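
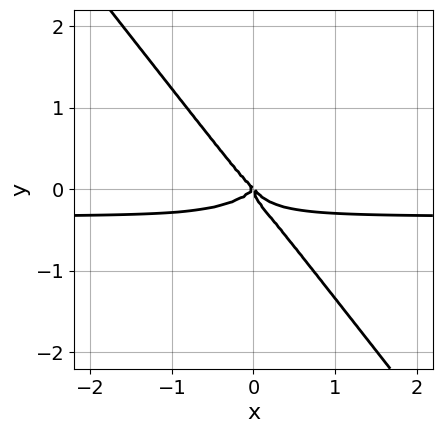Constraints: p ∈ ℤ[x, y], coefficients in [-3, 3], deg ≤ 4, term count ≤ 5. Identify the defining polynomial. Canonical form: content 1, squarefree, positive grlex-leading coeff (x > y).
3*x^3*y + 2*x*y^3 + 3*y^4 + x^3 - x*y^2

(a) deg p = 4.
(b) From the axis intercepts and sections: it crosses the x-axis at the gridline x = 0; one y-axis crossing is at y = 0.
(c) Putting this together gives p.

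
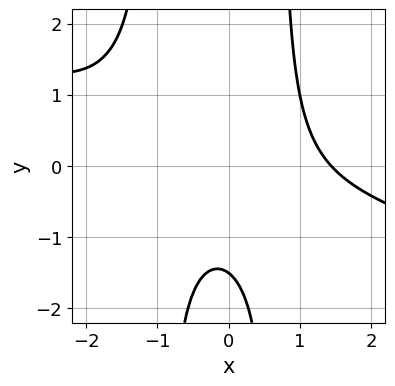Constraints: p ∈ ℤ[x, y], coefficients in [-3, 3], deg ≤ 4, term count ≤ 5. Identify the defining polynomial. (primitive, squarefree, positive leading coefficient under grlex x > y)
Degree: a generic line meets the curve in up to 3 points, so deg p = 3.
Solving for integer coefficients yields p as stated.

x^3 + 3*x^2*y + x*y - 2*y - 3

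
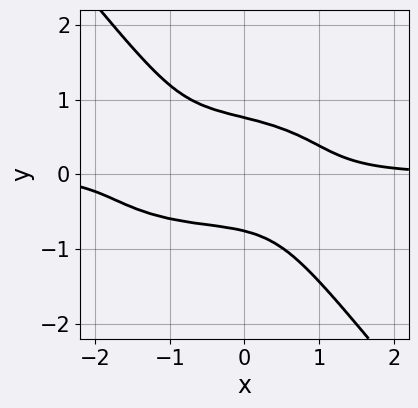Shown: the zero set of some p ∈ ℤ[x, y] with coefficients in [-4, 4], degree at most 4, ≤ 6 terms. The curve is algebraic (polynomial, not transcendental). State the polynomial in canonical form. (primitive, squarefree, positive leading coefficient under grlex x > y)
First, deg p = 4.
Next, against the integer gridlines: the curve avoids every integer x-axis point in the box.
Finally, matching integer coefficients to the picture gives p.

x^3*y + 3*x*y^3 + 3*y^4 + x^2*y - 1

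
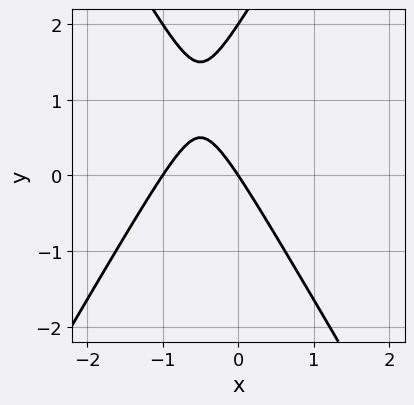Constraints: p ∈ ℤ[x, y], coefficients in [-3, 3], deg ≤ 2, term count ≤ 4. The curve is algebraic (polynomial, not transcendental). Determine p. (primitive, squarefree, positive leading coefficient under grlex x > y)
1. deg p = 2.
2. Observable constraints: among the integer gridlines, it crosses the x-axis at x ∈ {-1, 0}; among the integer gridlines, it crosses the y-axis at y ∈ {0, 2}.
3. Assembling these constraints gives the stated polynomial.

3*x^2 - y^2 + 3*x + 2*y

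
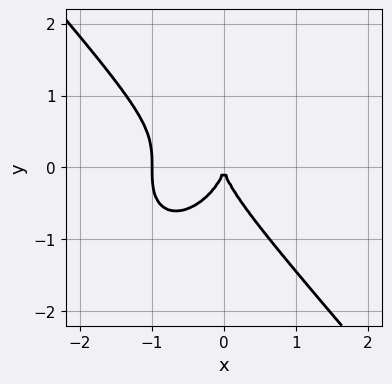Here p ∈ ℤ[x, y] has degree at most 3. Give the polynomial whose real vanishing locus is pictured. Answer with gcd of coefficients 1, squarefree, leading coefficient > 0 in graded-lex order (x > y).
3*x^3 + 2*y^3 + 3*x^2

deg p = 3. A generic line meets the curve in up to 3 points.
Observable constraints: it meets the y-axis at y = 0 (among the integer gridlines); among the integer gridlines, it crosses the x-axis at x ∈ {-1, 0}.
Matching integer coefficients to the picture gives p.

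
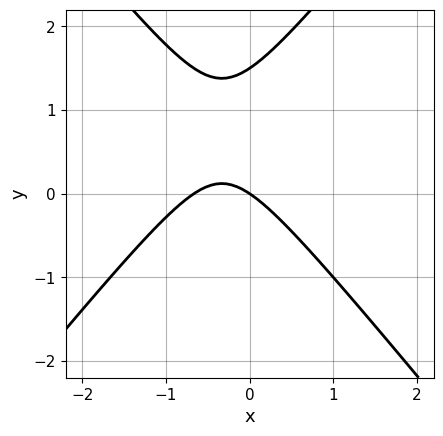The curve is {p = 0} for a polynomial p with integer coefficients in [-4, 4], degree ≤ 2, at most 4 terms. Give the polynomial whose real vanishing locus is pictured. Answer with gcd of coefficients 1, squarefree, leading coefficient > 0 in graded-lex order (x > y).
First, degree: a generic line meets the curve in up to 2 points, so deg p = 2.
Then, against the integer gridlines: it crosses the x-axis at the gridline x = 0; one y-axis crossing is at y = 0.
Finally, assembling these constraints gives the stated polynomial.

3*x^2 - 2*y^2 + 2*x + 3*y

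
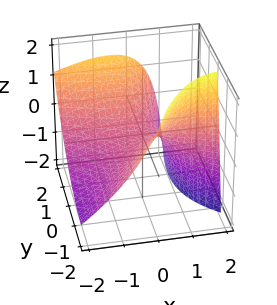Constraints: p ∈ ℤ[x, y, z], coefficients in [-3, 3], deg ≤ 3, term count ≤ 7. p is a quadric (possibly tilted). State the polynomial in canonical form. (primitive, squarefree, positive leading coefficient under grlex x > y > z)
(a) deg p = 2.
(b) Checking where it meets the axes: it meets the z-axis at z = 0 (among the integer gridlines); it crosses the x-axis at the gridline x = 0; one y-axis crossing is at y = 0.
(c) The integer polynomial consistent with all of this is the stated p.

x^2 + 2*x*y - 2*x*z - y^2 + 3*z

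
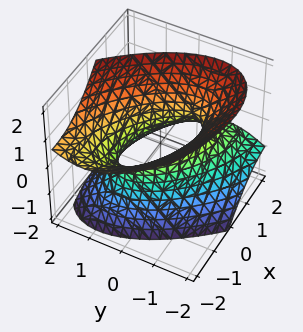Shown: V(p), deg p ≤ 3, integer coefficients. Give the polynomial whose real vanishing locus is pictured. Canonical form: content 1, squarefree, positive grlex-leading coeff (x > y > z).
2*x^2 + 3*x*y + 3*x*z + 3*y^2 - 3*z^2 - 2

(a) The degree is 2 — a generic line meets the surface in up to 2 points.
(b) Reading off the gridlines: the surface avoids every integer z-axis point in the box; among the integer gridlines, it crosses the x-axis at x ∈ {-1, 1}.
(c) Matching integer coefficients to the picture gives p.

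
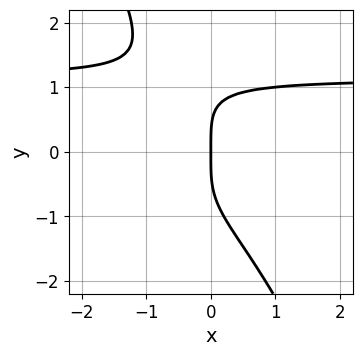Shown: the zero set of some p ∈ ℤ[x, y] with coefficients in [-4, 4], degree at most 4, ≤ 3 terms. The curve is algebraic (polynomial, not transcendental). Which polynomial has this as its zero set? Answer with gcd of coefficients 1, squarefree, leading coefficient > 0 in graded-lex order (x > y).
1. The degree is 4 — a generic line meets the curve in up to 4 points.
2. Observable constraints: it meets the y-axis at y = 0 (among the integer gridlines); it meets the x-axis at x = 0 (among the integer gridlines).
3. Together with the visible shape, these determine p as stated.

2*x*y^3 + y^4 - 3*x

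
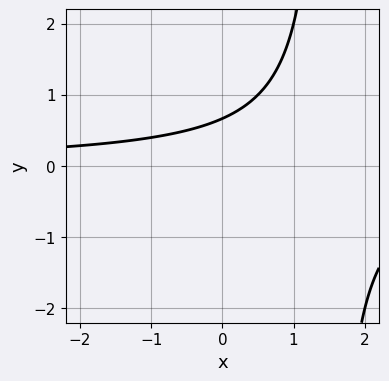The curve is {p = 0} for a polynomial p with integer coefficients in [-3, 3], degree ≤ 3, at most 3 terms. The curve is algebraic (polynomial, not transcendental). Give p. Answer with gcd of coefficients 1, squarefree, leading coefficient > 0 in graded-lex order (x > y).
2*x*y - 3*y + 2

Degree: a generic line meets the curve in up to 2 points, so deg p = 2.
Against the integer gridlines: no x-intercept at any integer in the box.
Fitting integer coefficients to these (and the overall shape) gives p.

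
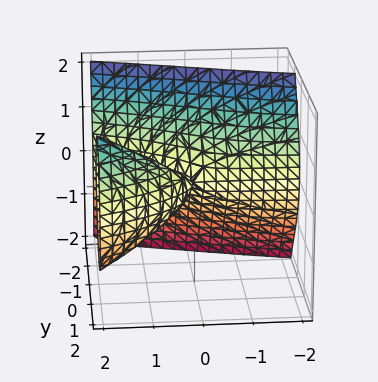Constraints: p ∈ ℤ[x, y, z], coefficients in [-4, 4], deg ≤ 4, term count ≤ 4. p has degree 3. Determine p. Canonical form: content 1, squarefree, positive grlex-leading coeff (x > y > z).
First, deg p = 3. No degree-2 surface has this shape.
Then, from the axis intercepts and sections: one z-axis crossing is at z = 0; it crosses the y-axis at the gridline y = 0; every point of the x-axis in the box is on the surface.
Finally, together with the visible shape, these determine p as stated.

2*y^3 - 3*x*y + 2*z^2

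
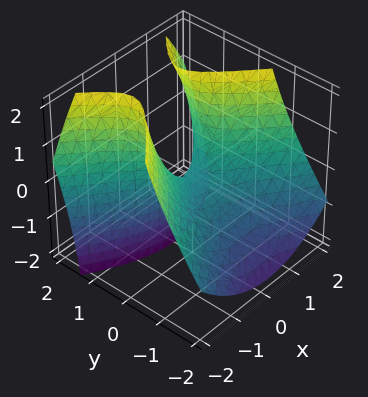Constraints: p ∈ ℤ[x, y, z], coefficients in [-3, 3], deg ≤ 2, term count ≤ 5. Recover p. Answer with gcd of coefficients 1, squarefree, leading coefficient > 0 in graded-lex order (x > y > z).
1. Degree: a generic line meets the surface in up to 2 points, so deg p = 2.
2. From the axis intercepts and sections: one x-axis crossing is at x = 0; one y-axis crossing is at y = 0; it meets the z-axis at z = 0 (among the integer gridlines).
3. These observations pin down the coefficients.

2*x^2 - 3*y^2 + 3*y*z - 2*z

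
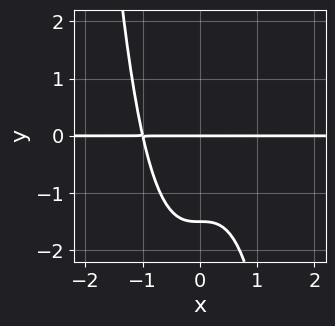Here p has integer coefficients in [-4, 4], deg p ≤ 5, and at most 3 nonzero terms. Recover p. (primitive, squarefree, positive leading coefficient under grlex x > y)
3*x^3*y + 2*y^2 + 3*y

First, degree: the shape is more complex than any degree-3 curve, so deg p = 4.
Then, against the integer gridlines: every point of the x-axis in the box is on the curve; it crosses the y-axis at the gridline y = 0.
Finally, these observations pin down the coefficients.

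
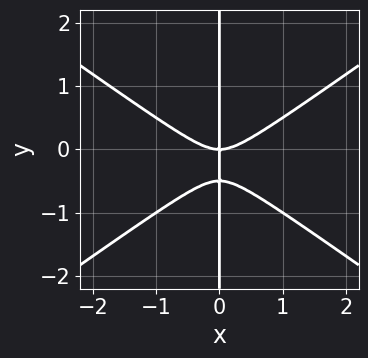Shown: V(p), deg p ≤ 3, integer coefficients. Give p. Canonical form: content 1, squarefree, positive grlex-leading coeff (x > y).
x^3 - 2*x*y^2 - x*y

First, deg p = 3. No degree-2 curve has this shape.
Next, against the integer gridlines: one x-axis crossing is at x = 0; every point of the y-axis in the box is on the curve.
Finally, together with the visible shape, these determine p as stated.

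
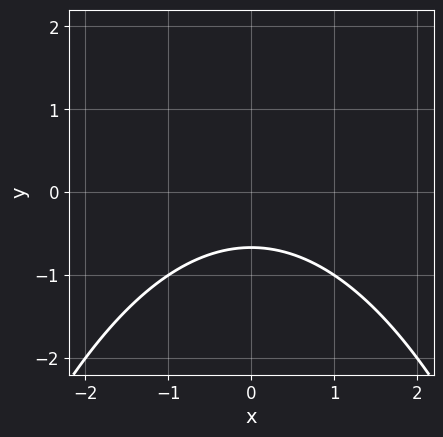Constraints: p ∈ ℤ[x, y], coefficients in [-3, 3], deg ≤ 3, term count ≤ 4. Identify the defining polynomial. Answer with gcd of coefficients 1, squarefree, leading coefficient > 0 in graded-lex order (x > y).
(a) deg p = 2. The shape is more complex than any degree-1 curve.
(b) Symmetries: it's symmetric under x → −x, forcing even powers of x.
(c) From the axis intercepts and sections: it misses every integer gridline on the x-axis.
(d) The integer polynomial consistent with all of this is the stated p.

x^2 + 3*y + 2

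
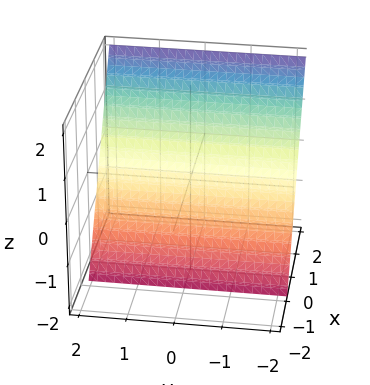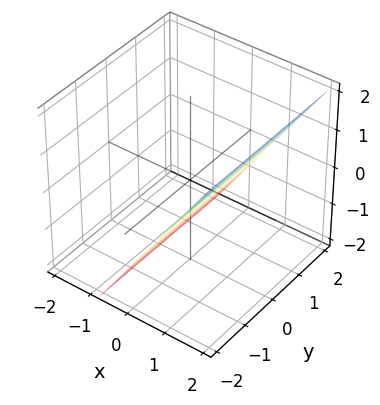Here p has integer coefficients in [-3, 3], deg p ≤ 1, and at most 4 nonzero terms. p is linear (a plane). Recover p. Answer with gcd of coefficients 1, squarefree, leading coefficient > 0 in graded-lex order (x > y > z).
3*x - 2*z - 2

The degree is 1 — every cross-section is a straight line — this is a plane.
Against the integer gridlines: no y-intercept at any integer in the box; it crosses the z-axis at the gridline z = -1.
These observations pin down the coefficients.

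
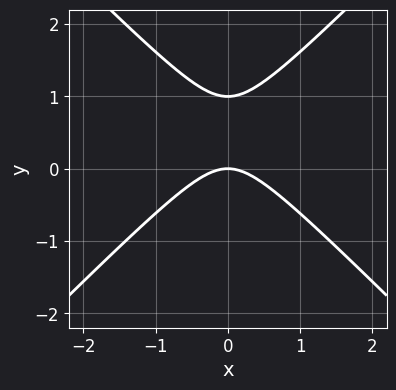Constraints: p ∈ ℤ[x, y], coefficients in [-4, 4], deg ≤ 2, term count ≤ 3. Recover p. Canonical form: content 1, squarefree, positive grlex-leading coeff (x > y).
First, deg p = 2.
Then, symmetries: the x ↦ −x reflection is a symmetry, so x appears only in even powers.
Then, observable constraints: among the integer gridlines, it crosses the y-axis at y ∈ {0, 1}; it crosses the x-axis at the gridline x = 0.
Finally, putting this together gives p.

x^2 - y^2 + y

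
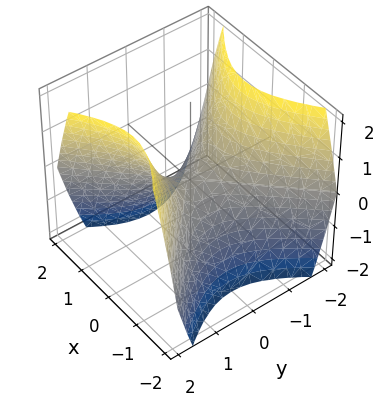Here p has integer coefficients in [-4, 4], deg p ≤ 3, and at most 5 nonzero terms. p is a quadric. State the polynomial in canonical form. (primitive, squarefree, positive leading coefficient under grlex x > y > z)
(a) Degree: a saddle surface; a quadric, so deg p = 2.
(b) Symmetries: it's symmetric under x → −x, forcing even powers of x; the y ↦ −y reflection is a symmetry, so y appears only in even powers.
(c) Reading off the gridlines: it meets the y-axis at y = 0 (among the integer gridlines); it meets the x-axis at x = 0 (among the integer gridlines); one z-axis crossing is at z = 0.
(d) Solving for integer coefficients yields p as stated.

x^2 - y^2 + z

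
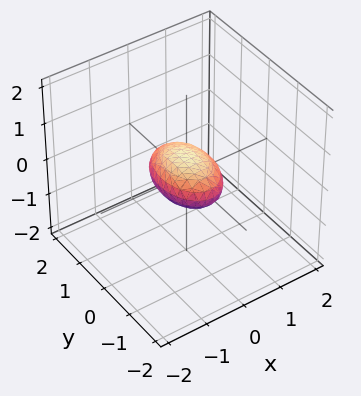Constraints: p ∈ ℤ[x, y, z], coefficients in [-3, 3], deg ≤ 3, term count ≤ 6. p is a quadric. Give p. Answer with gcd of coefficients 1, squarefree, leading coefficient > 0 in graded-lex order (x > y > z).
deg p = 2.
Symmetries: mirror symmetry z ↦ −z ⇒ only even powers of z; mirror symmetry x ↦ −x ⇒ only even powers of x; mirror symmetry y ↦ −y ⇒ only even powers of y.
Against the integer gridlines: the y-axis gridline crossings are at y ∈ {-1, 1}.
Solving for integer coefficients yields p as stated.

2*x^2 + y^2 + 3*z^2 - 1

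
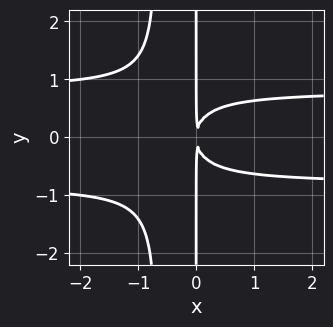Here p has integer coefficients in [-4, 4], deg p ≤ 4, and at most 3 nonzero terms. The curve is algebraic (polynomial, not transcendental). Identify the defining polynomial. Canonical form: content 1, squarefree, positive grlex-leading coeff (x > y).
3*x^2*y^2 + 2*x*y^2 - 2*x^2

First, degree: no degree-3 curve has this shape, so deg p = 4.
Then, symmetries: mirror symmetry y ↦ −y ⇒ only even powers of y.
Then, against the integer gridlines: the visible y-axis segment lies entirely on the curve.
Finally, assembling these constraints gives the stated polynomial.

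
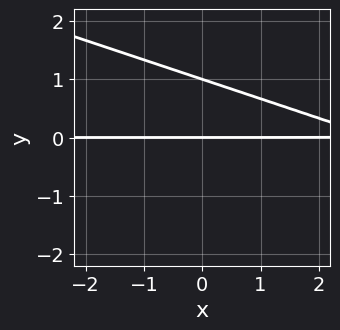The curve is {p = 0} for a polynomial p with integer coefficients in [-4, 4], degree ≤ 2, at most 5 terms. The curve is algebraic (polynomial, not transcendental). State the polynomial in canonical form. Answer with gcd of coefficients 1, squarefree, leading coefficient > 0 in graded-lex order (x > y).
x*y + 3*y^2 - 3*y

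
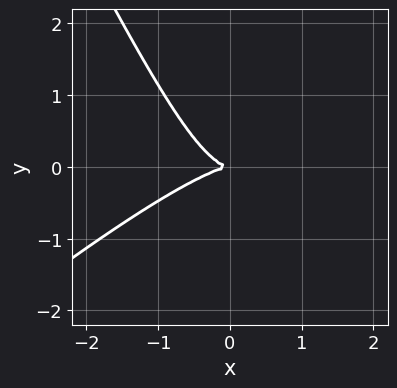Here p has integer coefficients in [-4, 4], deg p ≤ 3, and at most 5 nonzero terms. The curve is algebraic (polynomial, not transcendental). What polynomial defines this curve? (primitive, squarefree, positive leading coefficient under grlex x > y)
2*x^3 - 3*x^2*y + y^3 + 3*y^2

First, deg p = 3. The shape is more complex than any degree-2 curve.
Then, against the integer gridlines: one x-axis crossing is at x = 0; it crosses the y-axis at the gridline y = 0.
Finally, the integer polynomial consistent with all of this is the stated p.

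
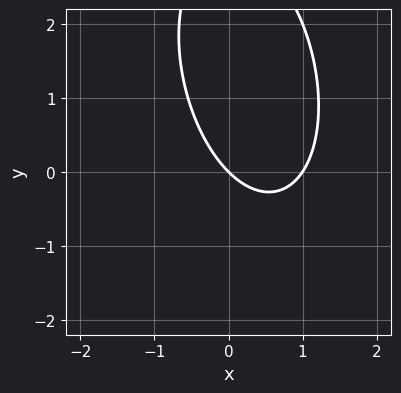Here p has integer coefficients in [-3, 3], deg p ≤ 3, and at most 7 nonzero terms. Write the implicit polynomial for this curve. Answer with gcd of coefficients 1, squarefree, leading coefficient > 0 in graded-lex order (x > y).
3*x^2 + x*y + y^2 - 3*x - 3*y

1. The degree is 2 — the shape is more complex than any degree-1 curve.
2. Observable constraints: it crosses the y-axis at the gridline y = 0; among the integer gridlines, it crosses the x-axis at x ∈ {0, 1}.
3. Matching integer coefficients to the picture gives p.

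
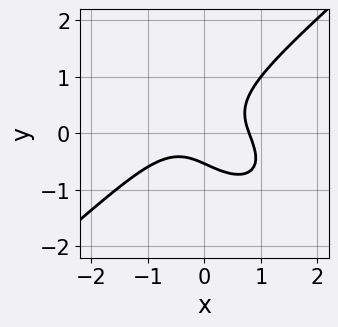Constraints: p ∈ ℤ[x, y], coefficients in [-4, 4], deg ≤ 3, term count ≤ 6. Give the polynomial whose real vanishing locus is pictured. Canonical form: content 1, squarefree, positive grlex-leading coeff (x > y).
2*x^3 - 3*y^3 + 3*x*y - y - 1

First, deg p = 3.
Finally, solving for integer coefficients yields p as stated.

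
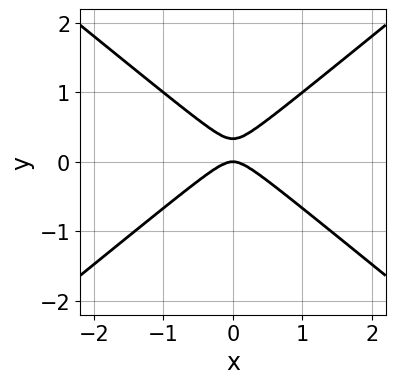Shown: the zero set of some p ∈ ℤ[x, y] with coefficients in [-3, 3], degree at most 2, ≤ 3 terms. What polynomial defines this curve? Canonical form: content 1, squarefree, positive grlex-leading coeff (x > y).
2*x^2 - 3*y^2 + y

The degree is 2 — the shape is more complex than any degree-1 curve.
Symmetries: the x ↦ −x reflection is a symmetry, so x appears only in even powers.
Reading off the gridlines: it crosses the x-axis at the gridline x = 0; it meets the y-axis at y = 0 (among the integer gridlines).
The integer polynomial consistent with all of this is the stated p.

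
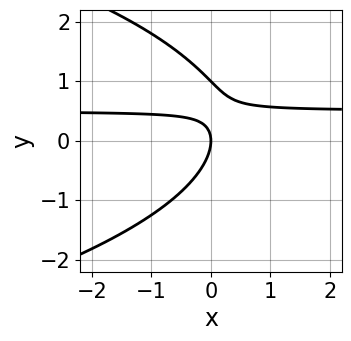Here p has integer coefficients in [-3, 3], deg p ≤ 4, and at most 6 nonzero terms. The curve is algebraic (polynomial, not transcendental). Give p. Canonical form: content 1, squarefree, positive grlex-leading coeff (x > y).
1. The degree is 3 — no degree-2 curve has this shape.
2. Observable constraints: one x-axis crossing is at x = 0; the y-axis gridline crossings are at y ∈ {0, 1}.
3. These observations pin down the coefficients.

y^3 + 2*x*y - y^2 - x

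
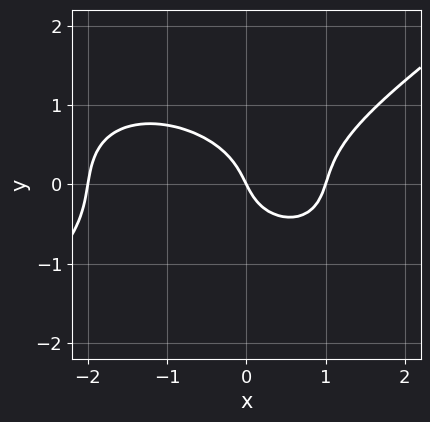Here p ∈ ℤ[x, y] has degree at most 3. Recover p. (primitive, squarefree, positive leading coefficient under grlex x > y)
x^3 - 3*y^3 + x^2 - 2*x - y

Degree: no degree-2 curve has this shape, so deg p = 3.
Reading off the gridlines: among the integer gridlines, it crosses the x-axis at x ∈ {-2, 0, 1}; it meets the y-axis at y = 0 (among the integer gridlines).
Matching integer coefficients to the picture gives p.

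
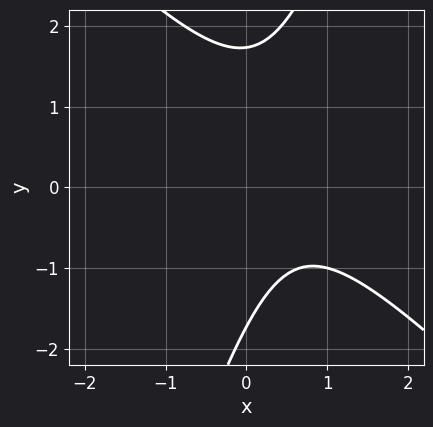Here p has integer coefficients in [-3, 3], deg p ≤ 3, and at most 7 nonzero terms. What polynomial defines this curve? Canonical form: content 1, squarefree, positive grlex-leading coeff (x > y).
3*x^2 + 2*x*y - y^2 - 3*x + 3

The degree is 2 — a generic line meets the curve in up to 2 points.
Reading off the gridlines: no x-intercept at any integer in the box.
These observations pin down the coefficients.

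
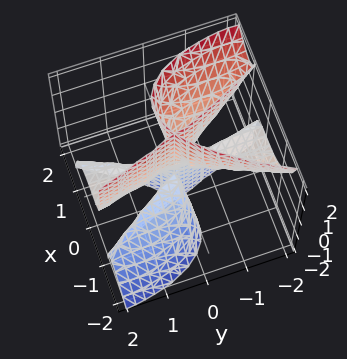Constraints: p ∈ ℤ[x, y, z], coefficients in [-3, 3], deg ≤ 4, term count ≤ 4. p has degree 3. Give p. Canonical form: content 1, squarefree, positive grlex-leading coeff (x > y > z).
There are 3 components. Treating them together as one polynomial.
Degree: a generic line meets the surface in up to 3 points, so deg p = 3.
Checking where it meets the axes: every point of the z-axis in the box is on the surface; it crosses the x-axis at the gridline x = 0.
Assembling these constraints gives the stated polynomial. Check: (0, -1, 0) on the y-axis lies on the surface, and p(0, -1, 0) = 0. ✓

3*x^3 - 2*x^2*z + 2*x*y*z + y^2*z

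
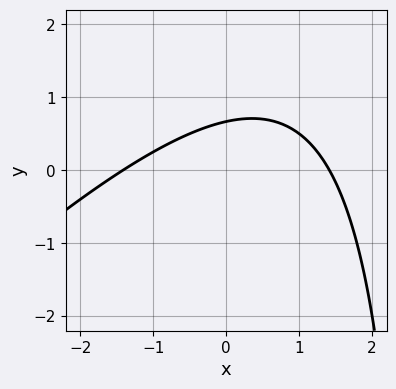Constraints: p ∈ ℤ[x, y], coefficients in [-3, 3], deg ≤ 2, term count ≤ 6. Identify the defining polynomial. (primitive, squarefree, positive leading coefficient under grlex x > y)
x^2 - x*y + 3*y - 2

First, deg p = 2. A generic line meets the curve in up to 2 points.
Finally, the integer polynomial consistent with all of this is the stated p.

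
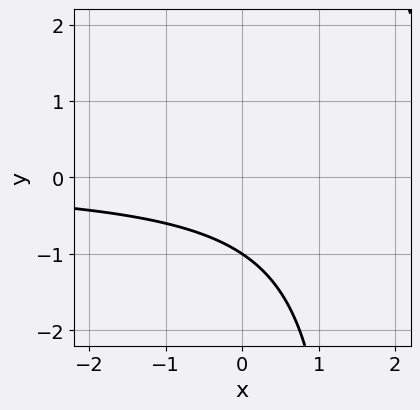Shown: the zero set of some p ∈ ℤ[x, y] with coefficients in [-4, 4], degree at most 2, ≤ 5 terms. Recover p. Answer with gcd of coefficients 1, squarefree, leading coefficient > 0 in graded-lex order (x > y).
First, degree: a generic line meets the curve in up to 2 points, so deg p = 2.
Then, reading off the gridlines: it crosses the y-axis at the gridline y = -1; no x-intercept at any integer in the box.
Finally, together with the visible shape, these determine p as stated.

2*x*y - 3*y - 3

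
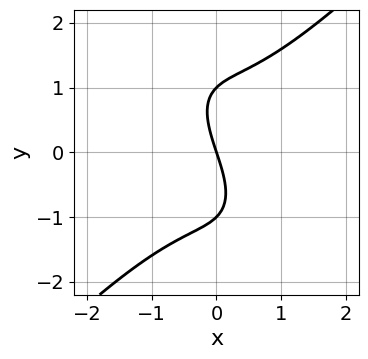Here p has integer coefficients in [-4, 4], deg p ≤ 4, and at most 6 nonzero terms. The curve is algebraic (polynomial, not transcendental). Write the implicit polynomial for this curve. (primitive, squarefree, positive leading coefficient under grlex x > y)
First, degree: no degree-2 curve has this shape, so deg p = 3.
Next, from the visible intercepts: among the integer gridlines, it crosses the y-axis at y ∈ {-1, 0, 1}; it crosses the x-axis at the gridline x = 0.
Finally, solving for integer coefficients yields p as stated.

2*x^3 - x*y^2 - y^3 + 3*x + y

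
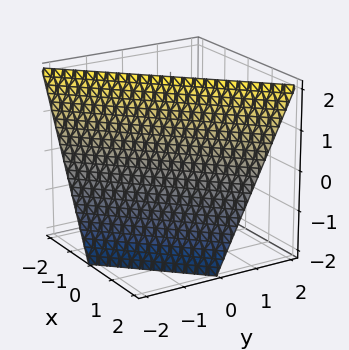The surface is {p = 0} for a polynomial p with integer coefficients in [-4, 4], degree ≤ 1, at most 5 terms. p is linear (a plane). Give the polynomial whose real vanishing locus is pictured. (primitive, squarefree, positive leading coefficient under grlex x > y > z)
(a) deg p = 1. Every cross-section is a straight line — this is a plane.
(b) Reading off the gridlines: it crosses the y-axis at the gridline y = -1; one x-axis crossing is at x = 1.
(c) Putting this together gives p. Check: (0, 0, 2) on the z-axis lies on the surface, and p(0, 0, 2) = 0. ✓

2*x - 2*y + z - 2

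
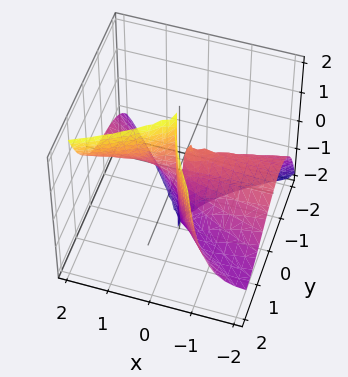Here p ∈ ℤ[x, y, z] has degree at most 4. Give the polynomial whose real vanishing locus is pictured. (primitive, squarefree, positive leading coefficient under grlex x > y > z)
3*x^2*z - 2*x*y^2 - 2*y^3 - 3*x*y

First, deg p = 3. A generic line meets the surface in up to 3 points.
Then, checking where it meets the axes: one y-axis crossing is at y = 0; the visible x-axis segment lies entirely on the surface; the visible z-axis segment lies entirely on the surface.
Finally, the integer polynomial consistent with all of this is the stated p.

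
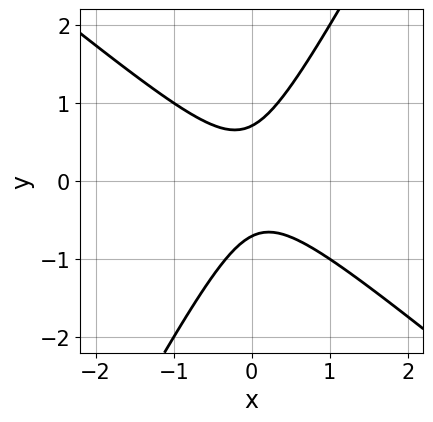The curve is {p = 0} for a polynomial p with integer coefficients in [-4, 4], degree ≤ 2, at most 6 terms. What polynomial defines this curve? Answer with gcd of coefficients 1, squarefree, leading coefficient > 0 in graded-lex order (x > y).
3*x^2 + 2*x*y - 2*y^2 + 1

(a) The degree is 2 — the shape is more complex than any degree-1 curve.
(b) Reading off the gridlines: the curve avoids every integer x-axis point in the box.
(c) Matching integer coefficients to the picture gives p.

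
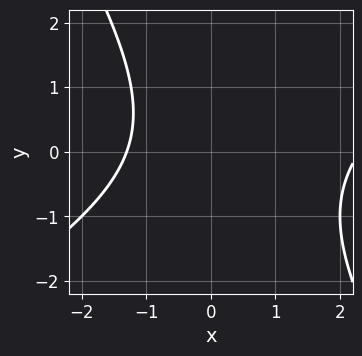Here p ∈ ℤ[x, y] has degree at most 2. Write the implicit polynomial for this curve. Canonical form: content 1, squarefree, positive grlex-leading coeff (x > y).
x^2 - x*y - y^2 - x - 3

First, deg p = 2. No degree-1 curve has this shape.
Next, from the axis intercepts and sections: it misses every integer gridline on the y-axis.
Finally, the integer polynomial consistent with all of this is the stated p.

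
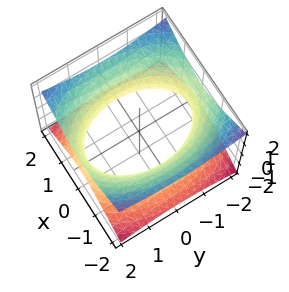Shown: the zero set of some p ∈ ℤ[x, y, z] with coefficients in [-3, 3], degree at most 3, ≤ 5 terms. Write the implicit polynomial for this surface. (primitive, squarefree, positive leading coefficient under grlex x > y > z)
2*x^2 + y^2 - 3*z^2 - 3

(a) The degree is 2 — an hourglass — one-sheet hyperboloid; a quadric.
(b) Symmetries: mirror symmetry y ↦ −y ⇒ only even powers of y; the x ↦ −x reflection is a symmetry, so x appears only in even powers; mirror symmetry z ↦ −z ⇒ only even powers of z.
(c) Reading off the gridlines: no z-intercept at any integer in the box.
(d) These observations pin down the coefficients.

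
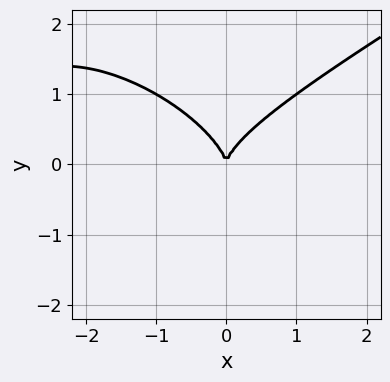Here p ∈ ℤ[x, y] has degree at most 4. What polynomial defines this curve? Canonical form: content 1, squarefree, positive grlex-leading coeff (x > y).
First, deg p = 3.
Then, from the axis intercepts and sections: it crosses the y-axis at the gridline y = 0; it meets the x-axis at x = 0 (among the integer gridlines).
Finally, matching integer coefficients to the picture gives p.

x^3 - x*y^2 - 3*y^3 + 3*x^2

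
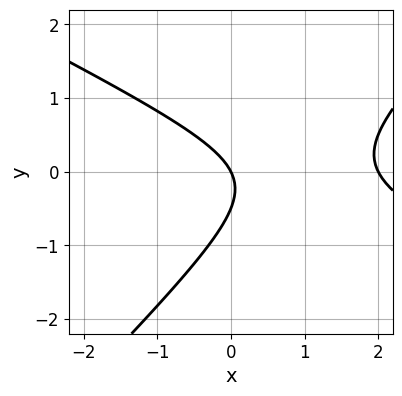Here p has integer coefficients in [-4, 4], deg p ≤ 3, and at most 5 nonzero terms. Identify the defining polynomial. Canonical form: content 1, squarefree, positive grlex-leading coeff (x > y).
x^2 + x*y - 2*y^2 - 2*x - y

deg p = 2.
From the visible intercepts: the x-axis gridline crossings are at x ∈ {0, 2}; it meets the y-axis at y = 0 (among the integer gridlines).
Fitting integer coefficients to these (and the overall shape) gives p.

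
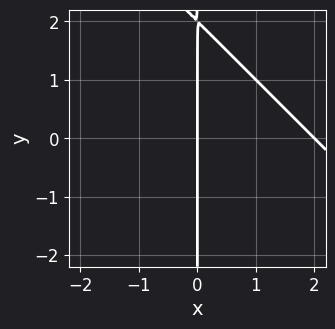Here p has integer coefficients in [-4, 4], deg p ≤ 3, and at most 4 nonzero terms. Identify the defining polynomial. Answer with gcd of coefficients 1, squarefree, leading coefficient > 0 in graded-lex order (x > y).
x^2 + x*y - 2*x

1. deg p = 2.
2. From the axis intercepts and sections: the visible y-axis segment lies entirely on the curve; among the integer gridlines, it crosses the x-axis at x ∈ {0, 2}.
3. Together with the visible shape, these determine p as stated.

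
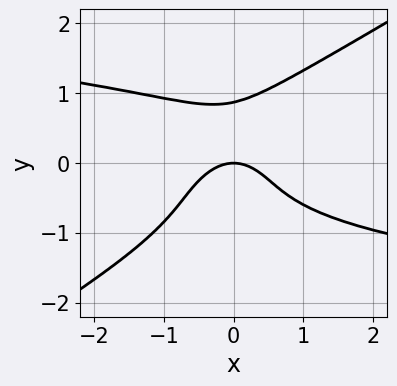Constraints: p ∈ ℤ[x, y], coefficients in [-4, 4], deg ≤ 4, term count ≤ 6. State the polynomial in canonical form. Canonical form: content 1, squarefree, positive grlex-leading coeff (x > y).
2*x*y^3 - 3*y^4 + 2*x^2 + 2*y

1. deg p = 4. No degree-3 curve has this shape.
2. Reading off the gridlines: it meets the y-axis at y = 0 (among the integer gridlines); one x-axis crossing is at x = 0.
3. Matching integer coefficients to the picture gives p.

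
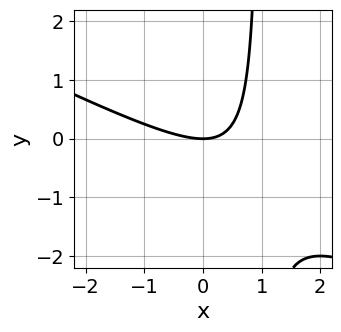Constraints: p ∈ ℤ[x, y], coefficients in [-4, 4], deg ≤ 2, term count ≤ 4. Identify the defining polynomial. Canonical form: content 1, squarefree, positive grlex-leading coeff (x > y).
x^2 + 2*x*y - 2*y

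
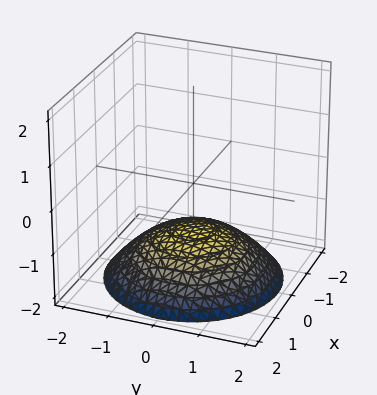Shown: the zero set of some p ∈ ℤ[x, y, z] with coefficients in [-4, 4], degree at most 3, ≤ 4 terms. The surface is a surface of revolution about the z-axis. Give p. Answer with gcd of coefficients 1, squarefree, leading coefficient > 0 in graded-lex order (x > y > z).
x^2 + y^2 + 3*z + 3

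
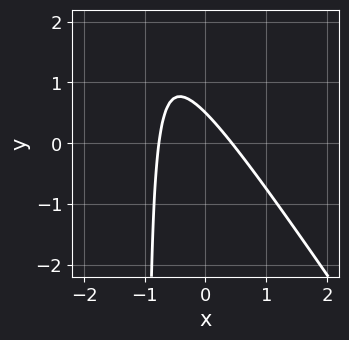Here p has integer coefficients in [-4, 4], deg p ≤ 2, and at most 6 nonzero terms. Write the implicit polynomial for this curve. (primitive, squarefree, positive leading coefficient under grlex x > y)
(a) deg p = 2. The shape is more complex than any degree-1 curve.
(b) The integer polynomial consistent with all of this is the stated p.

3*x^2 + 2*x*y + x + 2*y - 1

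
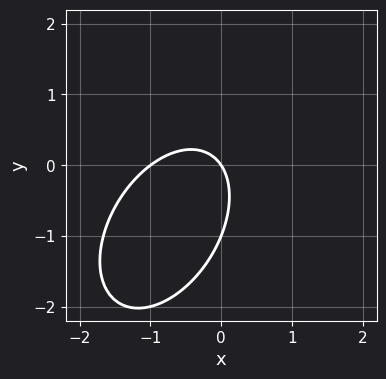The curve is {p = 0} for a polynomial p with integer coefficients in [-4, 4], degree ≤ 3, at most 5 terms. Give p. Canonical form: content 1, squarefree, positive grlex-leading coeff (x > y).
First, the degree is 2 — no degree-1 curve has this shape.
Next, reading off the gridlines: the y-axis gridline crossings are at y ∈ {-1, 0}; among the integer gridlines, it crosses the x-axis at x ∈ {-1, 0}.
Finally, fitting integer coefficients to these (and the overall shape) gives p.

3*x^2 - 2*x*y + 2*y^2 + 3*x + 2*y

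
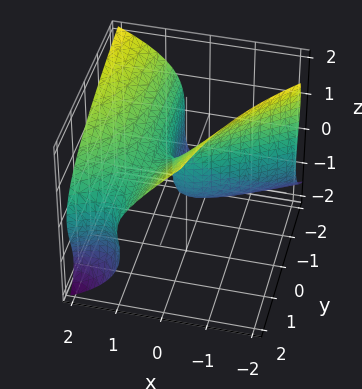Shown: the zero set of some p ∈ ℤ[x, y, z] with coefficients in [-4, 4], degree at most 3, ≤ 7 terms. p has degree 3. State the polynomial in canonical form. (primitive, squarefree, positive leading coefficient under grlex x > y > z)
x*z^2 + z^3 - 2*x^2 + 3*x*y - 2*y

(a) Degree: no degree-2 surface has this shape, so deg p = 3.
(b) Against the integer gridlines: it meets the z-axis at z = 0 (among the integer gridlines); it crosses the x-axis at the gridline x = 0.
(c) These observations pin down the coefficients.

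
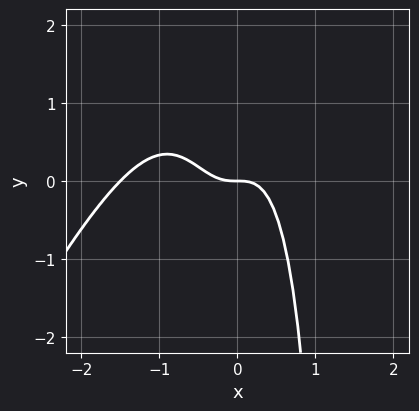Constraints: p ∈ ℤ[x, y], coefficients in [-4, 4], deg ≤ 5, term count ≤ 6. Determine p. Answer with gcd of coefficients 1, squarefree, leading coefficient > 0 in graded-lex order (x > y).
2*x^4 - x^3*y + 3*x^3 + x^2*y + y

(a) deg p = 4. The shape is more complex than any degree-3 curve.
(b) From the visible intercepts: it crosses the y-axis at the gridline y = 0; it crosses the x-axis at the gridline x = 0.
(c) Assembling these constraints gives the stated polynomial.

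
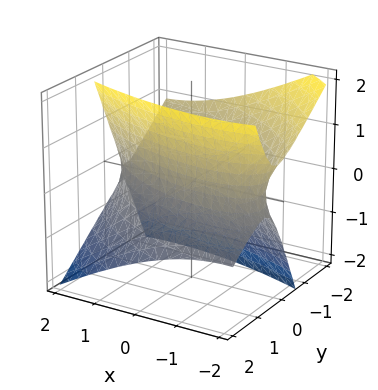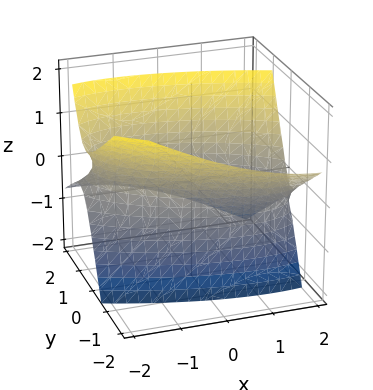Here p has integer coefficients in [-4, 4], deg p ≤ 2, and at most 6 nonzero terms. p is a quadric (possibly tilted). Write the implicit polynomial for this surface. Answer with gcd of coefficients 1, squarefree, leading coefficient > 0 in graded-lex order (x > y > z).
x^2 + 2*x*y + 3*y^2 + 3*y*z - 2*z^2 - 3

1. Degree: no degree-1 surface has this shape, so deg p = 2.
2. From the axis intercepts and sections: the surface avoids every integer z-axis point in the box; among the integer gridlines, it crosses the y-axis at y ∈ {-1, 1}.
3. Solving for integer coefficients yields p as stated.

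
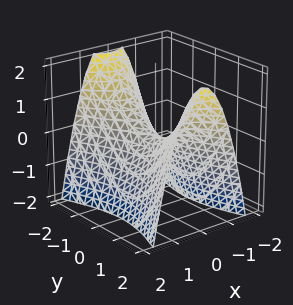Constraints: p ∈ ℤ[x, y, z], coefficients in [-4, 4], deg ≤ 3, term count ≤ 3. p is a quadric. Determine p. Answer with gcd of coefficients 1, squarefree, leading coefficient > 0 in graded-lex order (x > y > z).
3*x^2 - y^2 + 2*z

First, the degree is 2 — a saddle surface; a quadric.
Next, symmetries: it's symmetric under y → −y, forcing even powers of y; it's symmetric under x → −x, forcing even powers of x.
Then, from the axis intercepts and sections: it meets the y-axis at y = 0 (among the integer gridlines); one z-axis crossing is at z = 0; it meets the x-axis at x = 0 (among the integer gridlines).
Finally, fitting integer coefficients to these (and the overall shape) gives p.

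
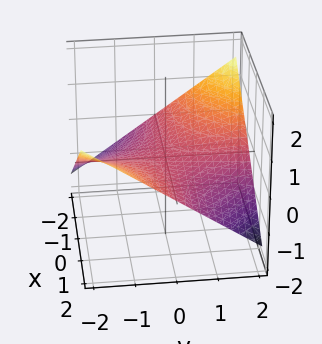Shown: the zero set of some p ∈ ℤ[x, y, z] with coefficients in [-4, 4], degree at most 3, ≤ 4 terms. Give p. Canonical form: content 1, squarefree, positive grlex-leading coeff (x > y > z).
x*y + 3*z

Degree: a hyperbolic paraboloid; a quadric, so deg p = 2.
Observable constraints: every point of the y-axis in the box is on the surface; the visible x-axis segment lies entirely on the surface; it crosses the z-axis at the gridline z = 0.
Fitting integer coefficients to these (and the overall shape) gives p.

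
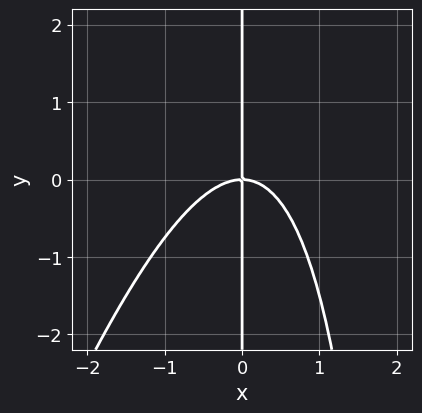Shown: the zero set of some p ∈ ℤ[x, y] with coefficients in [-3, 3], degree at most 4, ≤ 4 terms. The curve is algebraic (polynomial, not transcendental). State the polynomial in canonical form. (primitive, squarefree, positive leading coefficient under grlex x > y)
The degree is 3 — a generic line meets the curve in up to 3 points.
Observable constraints: the visible y-axis segment lies entirely on the curve; it meets the x-axis at x = 0 (among the integer gridlines).
Matching integer coefficients to the picture gives p.

3*x^3 - x^2*y + 3*x*y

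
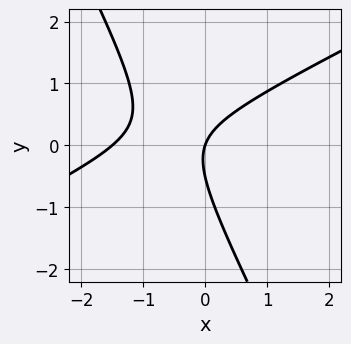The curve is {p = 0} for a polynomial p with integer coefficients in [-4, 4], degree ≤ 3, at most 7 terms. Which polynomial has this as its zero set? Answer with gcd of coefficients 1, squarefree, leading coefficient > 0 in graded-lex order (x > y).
2*x^2 - 3*x*y - 2*y^2 + 3*x - y

(a) Degree: no degree-1 curve has this shape, so deg p = 2.
(b) From the axis intercepts and sections: it meets the x-axis at x = 0 (among the integer gridlines); it meets the y-axis at y = 0 (among the integer gridlines).
(c) Matching integer coefficients to the picture gives p.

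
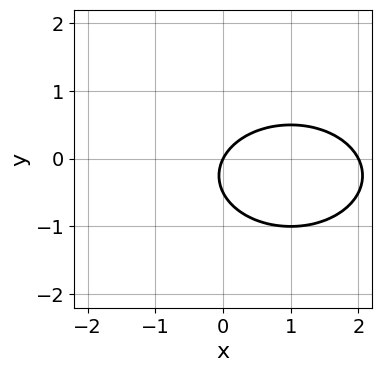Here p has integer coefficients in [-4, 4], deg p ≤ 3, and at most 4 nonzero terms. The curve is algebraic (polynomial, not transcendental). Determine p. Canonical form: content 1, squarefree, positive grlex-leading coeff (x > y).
x^2 + 2*y^2 - 2*x + y

Degree: the shape is more complex than any degree-1 curve, so deg p = 2.
Against the integer gridlines: it crosses the y-axis at the gridline y = 0; among the integer gridlines, it crosses the x-axis at x ∈ {0, 2}.
Fitting integer coefficients to these (and the overall shape) gives p.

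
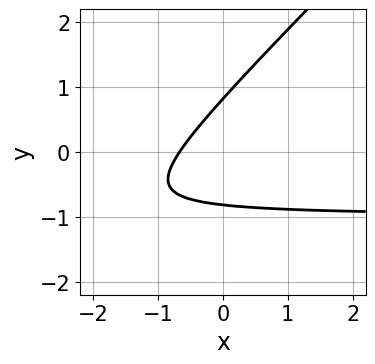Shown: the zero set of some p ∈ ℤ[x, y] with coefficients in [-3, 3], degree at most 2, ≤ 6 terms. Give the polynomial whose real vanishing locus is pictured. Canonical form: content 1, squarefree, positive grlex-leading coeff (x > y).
3*x*y - 3*y^2 + 3*x + 2

1. deg p = 2. No degree-1 curve has this shape.
2. Putting this together gives p.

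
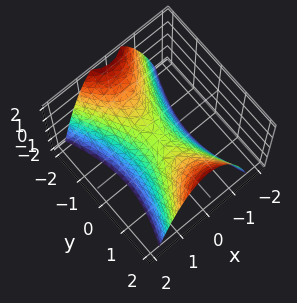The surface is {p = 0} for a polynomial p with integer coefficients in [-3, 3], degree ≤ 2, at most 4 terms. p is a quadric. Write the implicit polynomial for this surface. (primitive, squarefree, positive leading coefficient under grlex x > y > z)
3*x^2 - y^2 + 2*z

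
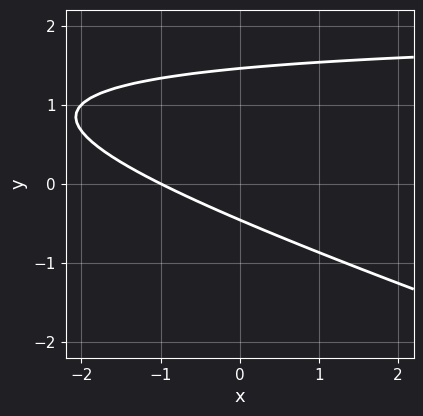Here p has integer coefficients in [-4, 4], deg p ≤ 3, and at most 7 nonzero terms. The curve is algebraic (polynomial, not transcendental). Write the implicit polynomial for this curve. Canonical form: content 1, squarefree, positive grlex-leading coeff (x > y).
x*y + 3*y^2 - 2*x - 3*y - 2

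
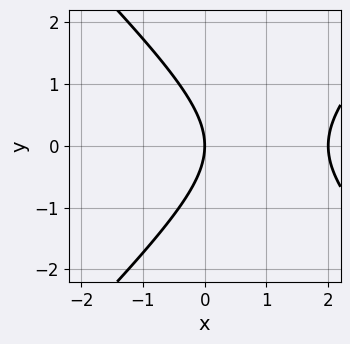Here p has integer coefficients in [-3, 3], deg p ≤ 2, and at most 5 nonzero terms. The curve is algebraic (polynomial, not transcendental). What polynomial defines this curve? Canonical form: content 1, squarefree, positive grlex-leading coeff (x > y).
x^2 - y^2 - 2*x

Degree: the shape is more complex than any degree-1 curve, so deg p = 2.
Symmetries: mirror symmetry y ↦ −y ⇒ only even powers of y.
Observable constraints: the x-axis gridline crossings are at x ∈ {0, 2}; it meets the y-axis at y = 0 (among the integer gridlines).
Putting this together gives p.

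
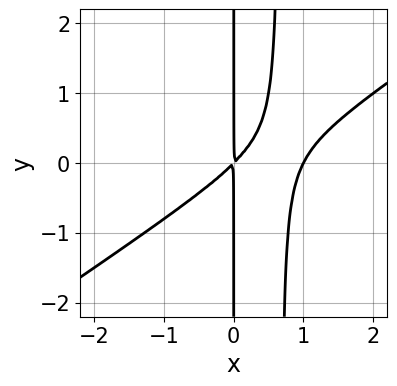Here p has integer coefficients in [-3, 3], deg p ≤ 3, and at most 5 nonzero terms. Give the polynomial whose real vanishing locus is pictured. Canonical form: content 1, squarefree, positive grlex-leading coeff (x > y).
2*x^3 - 3*x^2*y - 2*x^2 + 2*x*y

deg p = 3. The shape is more complex than any degree-2 curve.
Against the integer gridlines: every point of the y-axis in the box is on the curve; one x-axis crossing is at x = 1.
Assembling these constraints gives the stated polynomial.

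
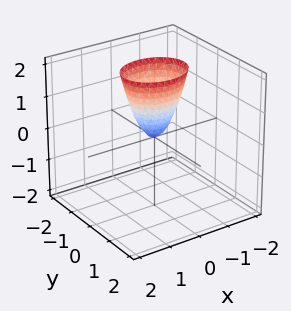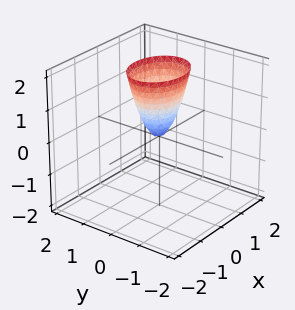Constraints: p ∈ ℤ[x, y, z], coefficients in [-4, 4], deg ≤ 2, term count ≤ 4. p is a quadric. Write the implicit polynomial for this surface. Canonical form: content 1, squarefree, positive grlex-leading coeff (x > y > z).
2*x^2 + 3*y^2 - z

First, degree: a paraboloid; a quadric, so deg p = 2.
Then, symmetries: it's symmetric under x → −x, forcing even powers of x; it's symmetric under y → −y, forcing even powers of y.
Then, from the visible intercepts: it crosses the z-axis at the gridline z = 0; it meets the y-axis at y = 0 (among the integer gridlines); it crosses the x-axis at the gridline x = 0.
Finally, the integer polynomial consistent with all of this is the stated p.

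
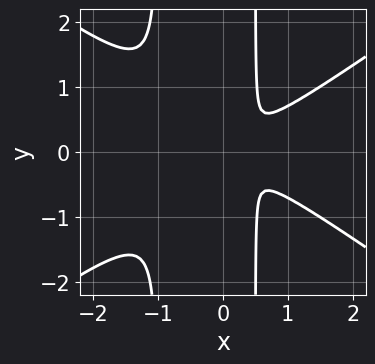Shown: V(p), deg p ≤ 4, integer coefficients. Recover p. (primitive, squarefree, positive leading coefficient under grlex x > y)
First, degree: no degree-3 curve has this shape, so deg p = 4.
Then, symmetries: mirror symmetry y ↦ −y ⇒ only even powers of y.
Finally, assembling these constraints gives the stated polynomial.

x^4 - 2*x^2*y^2 - x*y^2 + y^2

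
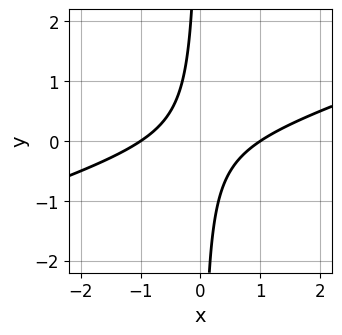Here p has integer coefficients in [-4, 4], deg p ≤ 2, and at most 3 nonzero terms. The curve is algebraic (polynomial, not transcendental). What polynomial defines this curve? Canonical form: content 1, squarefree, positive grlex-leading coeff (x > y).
x^2 - 3*x*y - 1

First, deg p = 2. A generic line meets the curve in up to 2 points.
Next, against the integer gridlines: the x-axis gridline crossings are at x ∈ {-1, 1}; no y-intercept at any integer in the box.
Finally, these observations pin down the coefficients.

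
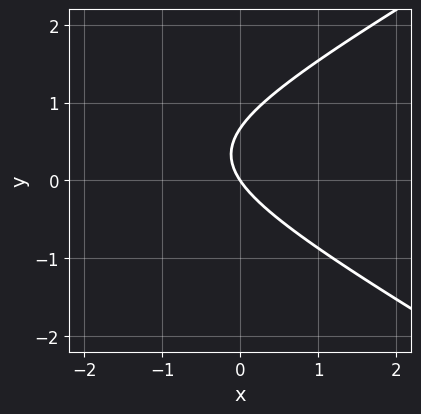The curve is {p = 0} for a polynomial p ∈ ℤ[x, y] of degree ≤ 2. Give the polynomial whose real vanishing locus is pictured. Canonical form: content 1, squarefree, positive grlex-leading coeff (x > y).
x^2 - 3*y^2 + 3*x + 2*y

First, the degree is 2 — a generic line meets the curve in up to 2 points.
Next, against the integer gridlines: it crosses the y-axis at the gridline y = 0; it meets the x-axis at x = 0 (among the integer gridlines).
Finally, matching integer coefficients to the picture gives p.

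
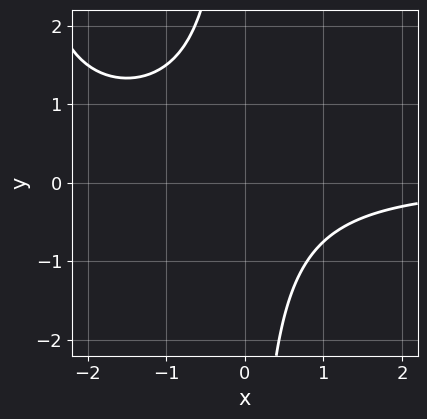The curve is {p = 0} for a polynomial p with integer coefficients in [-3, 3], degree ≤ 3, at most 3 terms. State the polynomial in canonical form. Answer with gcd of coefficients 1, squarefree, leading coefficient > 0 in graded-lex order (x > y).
(a) The degree is 3 — no degree-2 curve has this shape.
(b) Against the integer gridlines: the curve avoids every integer y-axis point in the box; it misses every integer gridline on the x-axis.
(c) Fitting integer coefficients to these (and the overall shape) gives p.

x^2*y + 3*x*y + 3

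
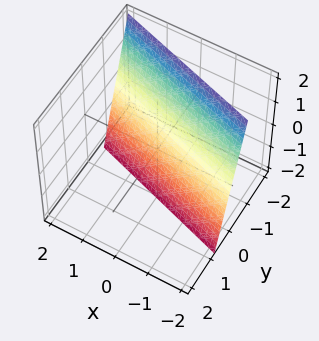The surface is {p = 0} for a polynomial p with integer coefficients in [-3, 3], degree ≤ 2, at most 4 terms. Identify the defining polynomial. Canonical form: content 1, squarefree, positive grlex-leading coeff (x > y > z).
First, the degree is 1 — the surface is flat (a plane).
Next, against the integer gridlines: one z-axis crossing is at z = -2; it crosses the x-axis at the gridline x = -2.
Finally, assembling these constraints gives the stated polynomial.

x + 3*y + z + 2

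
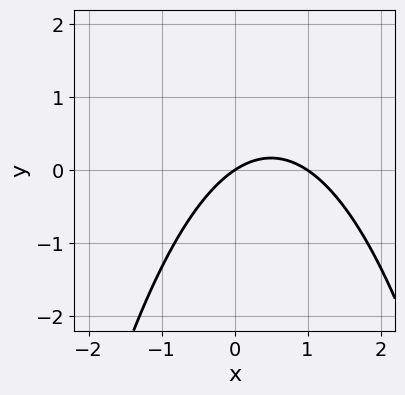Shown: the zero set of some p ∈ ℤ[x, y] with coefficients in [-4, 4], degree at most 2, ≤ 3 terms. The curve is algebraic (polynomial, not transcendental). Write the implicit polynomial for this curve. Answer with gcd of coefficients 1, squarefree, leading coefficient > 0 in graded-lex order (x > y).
2*x^2 - 2*x + 3*y

1. Degree: no degree-1 curve has this shape, so deg p = 2.
2. Checking where it meets the axes: it crosses the y-axis at the gridline y = 0; the x-axis gridline crossings are at x ∈ {0, 1}.
3. Matching integer coefficients to the picture gives p.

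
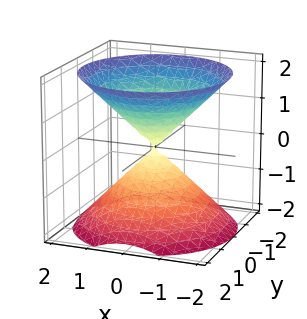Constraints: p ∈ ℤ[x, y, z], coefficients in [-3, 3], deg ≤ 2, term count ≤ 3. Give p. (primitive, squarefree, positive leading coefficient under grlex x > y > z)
(a) The picture has 2 separate pieces. Treating them together as one polynomial.
(b) The degree is 2 — a double cone through the origin; a quadric.
(c) Symmetries: every cross-section ⟂ z is a circle, so x, y appear only via x² + y²; the z ↦ −z reflection is a symmetry, so z appears only in even powers.
(d) Against the integer gridlines: it crosses the y-axis at the gridline y = 0; a circular section at z = 1 has radius exactly 1; one x-axis crossing is at x = 0.
(e) Together with the visible shape, these determine p as stated.

x^2 + y^2 - z^2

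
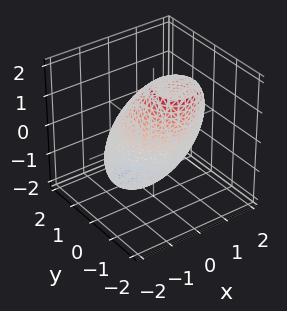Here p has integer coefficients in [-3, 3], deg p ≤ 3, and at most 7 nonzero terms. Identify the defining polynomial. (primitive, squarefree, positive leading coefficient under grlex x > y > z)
First, degree: the shape is more complex than any degree-1 surface, so deg p = 2.
Finally, putting this together gives p.

2*x^2 + 2*y^2 + 2*y*z + z^2 - 3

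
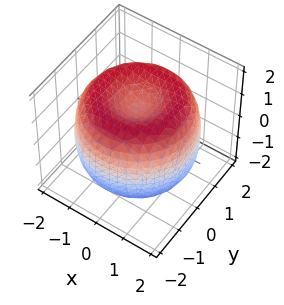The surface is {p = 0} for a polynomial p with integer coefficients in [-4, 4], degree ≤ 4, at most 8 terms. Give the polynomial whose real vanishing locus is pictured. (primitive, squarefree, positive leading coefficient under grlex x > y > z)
x^4 + 2*x^2*y^2 + y^4 - 3*x^2 - 3*y^2 + 2*z^2 - 2

(a) The degree is 4 — no degree-3 surface has this shape.
(b) Symmetries: every cross-section ⟂ z is a circle, so x, y appear only via x² + y².
(c) From the visible intercepts: a circular section at z = -1 has radius between 1 and 2; among the integer gridlines, it crosses the z-axis at z ∈ {-1, 1}.
(d) These observations pin down the coefficients.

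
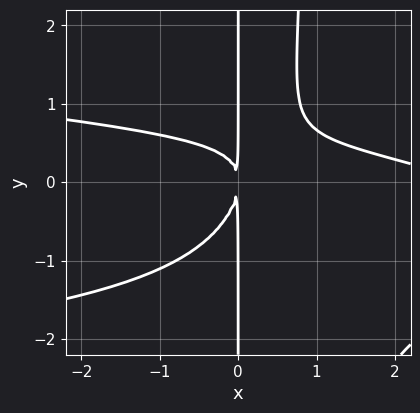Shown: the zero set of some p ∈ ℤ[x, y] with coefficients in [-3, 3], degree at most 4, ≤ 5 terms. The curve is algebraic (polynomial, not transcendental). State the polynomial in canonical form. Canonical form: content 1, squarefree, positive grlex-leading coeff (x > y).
(a) deg p = 4. The shape is more complex than any degree-3 curve.
(b) From the visible intercepts: every point of the y-axis in the box is on the curve.
(c) These observations pin down the coefficients.

3*x^2*y^2 + x^3 + 3*x^2*y - 3*x*y^2 - 3*x^2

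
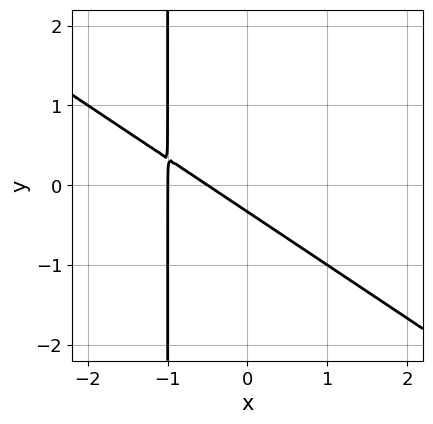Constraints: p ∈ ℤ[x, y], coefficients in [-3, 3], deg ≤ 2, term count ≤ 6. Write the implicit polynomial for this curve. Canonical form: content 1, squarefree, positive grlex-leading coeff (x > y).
2*x^2 + 3*x*y + 3*x + 3*y + 1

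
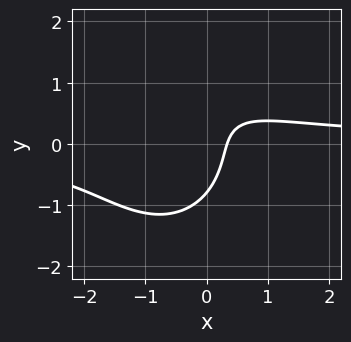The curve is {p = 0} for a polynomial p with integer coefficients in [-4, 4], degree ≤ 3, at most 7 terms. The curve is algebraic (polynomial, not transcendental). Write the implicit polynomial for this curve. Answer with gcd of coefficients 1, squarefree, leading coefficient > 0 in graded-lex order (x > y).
3*x^2*y + 2*y^3 + 2*x*y - 3*x + 1

(a) The degree is 3 — a generic line meets the curve in up to 3 points.
(b) Matching integer coefficients to the picture gives p.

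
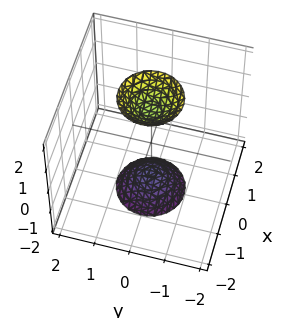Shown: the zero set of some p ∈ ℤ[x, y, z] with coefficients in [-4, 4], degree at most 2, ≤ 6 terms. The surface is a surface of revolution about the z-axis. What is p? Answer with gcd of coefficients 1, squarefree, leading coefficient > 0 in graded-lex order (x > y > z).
The picture has 2 separate pieces. They look like related sheets of one shape, so recover p as a whole.
The degree is 2 — no degree-1 surface has this shape.
Symmetry: the z-axis is an axis of rotation, so x and y enter only as x² + y².
Observable constraints: a circular section at z = 2 has radius between 0 and 1; the surface avoids every integer x-axis point in the box; it misses every integer gridline on the y-axis.
Together with the visible shape, these determine p as stated.

3*x^2 + 3*y^2 - z^2 + 2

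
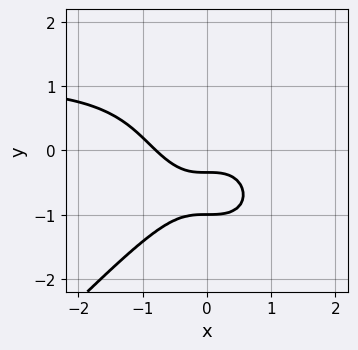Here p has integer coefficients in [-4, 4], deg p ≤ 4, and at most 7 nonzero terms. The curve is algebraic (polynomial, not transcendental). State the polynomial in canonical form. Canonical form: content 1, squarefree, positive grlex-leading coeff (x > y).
deg p = 4. The shape is more complex than any degree-3 curve.
Observable constraints: it meets the y-axis at y = -1 (among the integer gridlines).
Together with the visible shape, these determine p as stated.

2*x^3*y - 2*y^4 - 2*x^3 - 3*y - 1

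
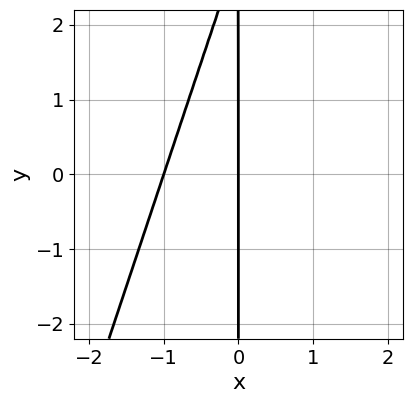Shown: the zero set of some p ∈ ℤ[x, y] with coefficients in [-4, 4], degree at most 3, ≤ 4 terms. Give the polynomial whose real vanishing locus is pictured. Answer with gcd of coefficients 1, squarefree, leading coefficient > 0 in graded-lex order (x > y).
3*x^2 - x*y + 3*x

1. The degree is 2 — a generic line meets the curve in up to 2 points.
2. From the visible intercepts: the visible y-axis segment lies entirely on the curve; among the integer gridlines, it crosses the x-axis at x ∈ {-1, 0}.
3. Matching integer coefficients to the picture gives p.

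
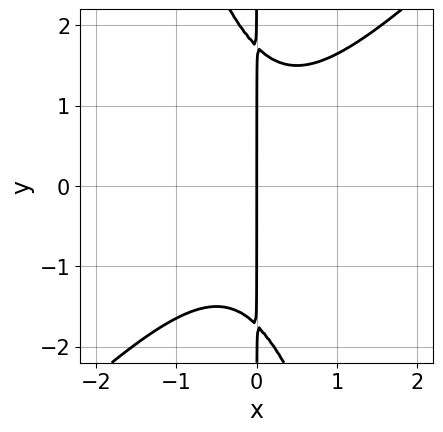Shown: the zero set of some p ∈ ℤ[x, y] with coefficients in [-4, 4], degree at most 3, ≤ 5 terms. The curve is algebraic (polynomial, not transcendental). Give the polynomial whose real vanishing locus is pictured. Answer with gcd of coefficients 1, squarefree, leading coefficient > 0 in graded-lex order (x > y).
1. deg p = 3. The shape is more complex than any degree-2 curve.
2. From the visible intercepts: one x-axis crossing is at x = 0; the visible y-axis segment lies entirely on the curve.
3. Together with the visible shape, these determine p as stated.

3*x^3 - 2*x^2*y - x*y^2 + 3*x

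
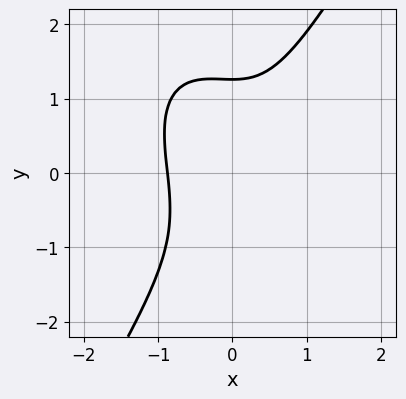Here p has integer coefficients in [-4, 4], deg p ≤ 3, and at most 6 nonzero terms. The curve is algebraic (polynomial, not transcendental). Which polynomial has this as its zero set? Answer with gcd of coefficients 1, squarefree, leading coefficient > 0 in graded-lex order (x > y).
3*x^3 + x^2*y - y^3 + 2

Degree: the shape is more complex than any degree-2 curve, so deg p = 3.
Solving for integer coefficients yields p as stated.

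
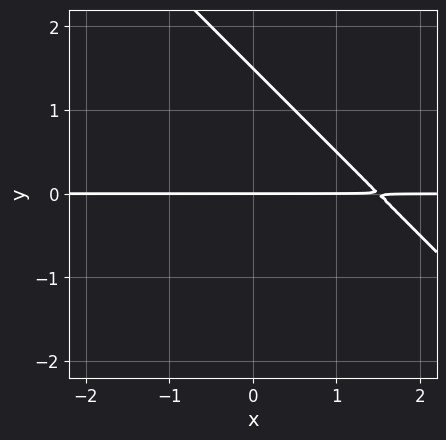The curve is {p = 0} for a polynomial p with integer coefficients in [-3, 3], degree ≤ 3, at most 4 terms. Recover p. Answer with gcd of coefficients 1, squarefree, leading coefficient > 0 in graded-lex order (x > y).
2*x*y + 2*y^2 - 3*y

First, degree: no degree-1 curve has this shape, so deg p = 2.
Then, observable constraints: the visible x-axis segment lies entirely on the curve; it crosses the y-axis at the gridline y = 0.
Finally, putting this together gives p.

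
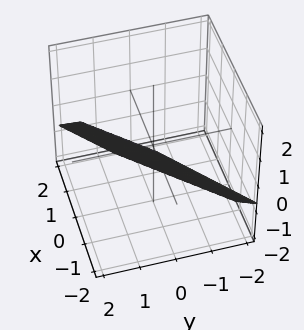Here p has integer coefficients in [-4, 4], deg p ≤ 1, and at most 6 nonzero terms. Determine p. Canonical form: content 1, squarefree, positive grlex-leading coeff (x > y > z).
3*x - 3*y + 3*z + 2

First, degree: every cross-section is a straight line — this is a plane, so deg p = 1.
Finally, solving for integer coefficients yields p as stated.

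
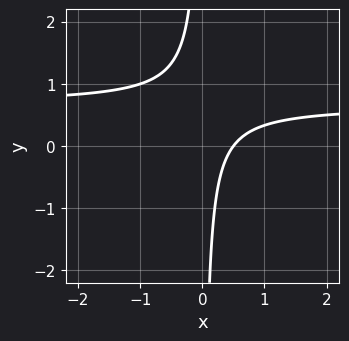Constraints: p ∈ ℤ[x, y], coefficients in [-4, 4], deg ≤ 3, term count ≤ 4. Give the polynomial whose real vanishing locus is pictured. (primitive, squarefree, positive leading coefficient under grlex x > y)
3*x*y - 2*x + 1

1. Degree: no degree-1 curve has this shape, so deg p = 2.
2. Checking where it meets the axes: the curve avoids every integer y-axis point in the box.
3. Solving for integer coefficients yields p as stated.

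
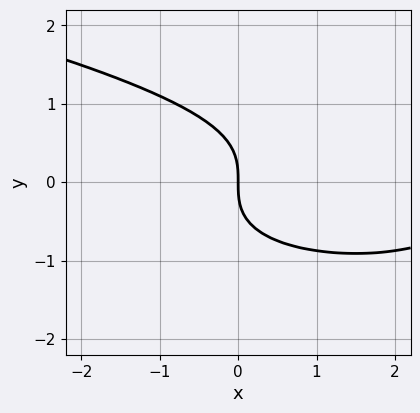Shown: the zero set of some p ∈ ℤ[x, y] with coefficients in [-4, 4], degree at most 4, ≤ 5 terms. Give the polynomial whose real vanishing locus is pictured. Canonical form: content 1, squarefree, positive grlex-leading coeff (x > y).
3*y^3 - x^2 + 3*x

Degree: a generic line meets the curve in up to 3 points, so deg p = 3.
Observable constraints: it meets the y-axis at y = 0 (among the integer gridlines); it crosses the x-axis at the gridline x = 0.
Together with the visible shape, these determine p as stated.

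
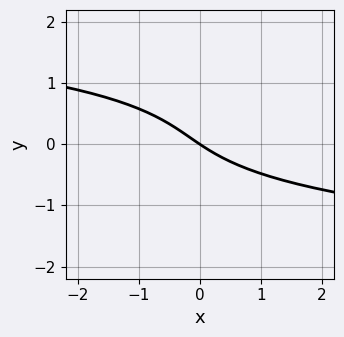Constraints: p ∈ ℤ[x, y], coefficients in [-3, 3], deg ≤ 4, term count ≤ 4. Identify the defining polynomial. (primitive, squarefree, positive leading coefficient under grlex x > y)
3*y^3 - y^2 + 2*x + 3*y

First, deg p = 3. No degree-2 curve has this shape.
Next, from the visible intercepts: one y-axis crossing is at y = 0; one x-axis crossing is at x = 0.
Finally, matching integer coefficients to the picture gives p.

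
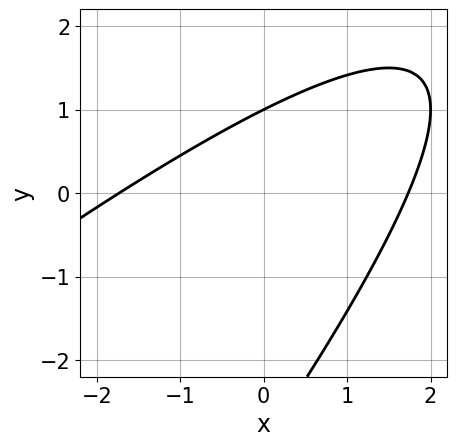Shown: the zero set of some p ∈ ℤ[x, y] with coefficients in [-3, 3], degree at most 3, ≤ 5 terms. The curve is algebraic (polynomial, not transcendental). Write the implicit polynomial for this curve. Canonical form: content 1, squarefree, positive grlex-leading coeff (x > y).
(a) The degree is 2 — a generic line meets the curve in up to 2 points.
(b) Reading off the gridlines: it meets the y-axis at y = 1 (among the integer gridlines).
(c) These observations pin down the coefficients.

x^2 - 2*x*y + y^2 + 2*y - 3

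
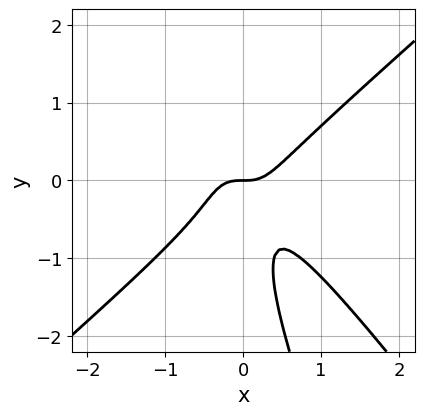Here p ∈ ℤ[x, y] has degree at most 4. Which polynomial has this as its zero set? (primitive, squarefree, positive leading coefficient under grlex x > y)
First, deg p = 3. A generic line meets the curve in up to 3 points.
Next, from the visible intercepts: it crosses the y-axis at the gridline y = 0; it meets the x-axis at x = 0 (among the integer gridlines).
Finally, solving for integer coefficients yields p as stated.

3*x^3 - 3*x*y^2 - y^3 - y^2 - y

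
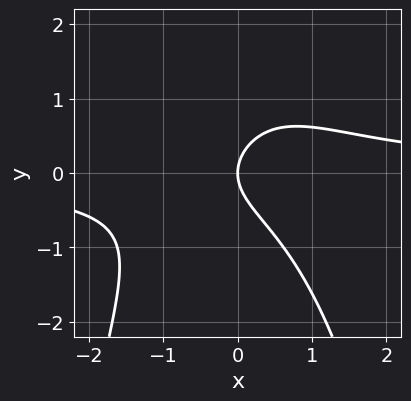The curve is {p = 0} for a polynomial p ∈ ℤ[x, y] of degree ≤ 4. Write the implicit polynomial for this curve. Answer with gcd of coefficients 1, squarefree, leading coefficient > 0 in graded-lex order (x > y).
1. deg p = 3. No degree-2 curve has this shape.
2. From the axis intercepts and sections: one x-axis crossing is at x = 0; one y-axis crossing is at y = 0.
3. Assembling these constraints gives the stated polynomial.

x^2*y + y^2 - x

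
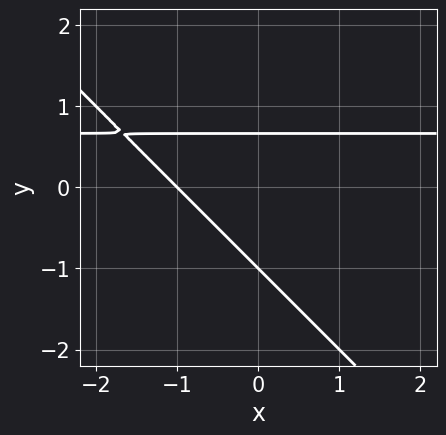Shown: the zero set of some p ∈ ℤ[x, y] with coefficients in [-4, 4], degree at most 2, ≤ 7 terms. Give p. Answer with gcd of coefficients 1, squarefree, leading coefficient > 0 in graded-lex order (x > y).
3*x*y + 3*y^2 - 2*x + y - 2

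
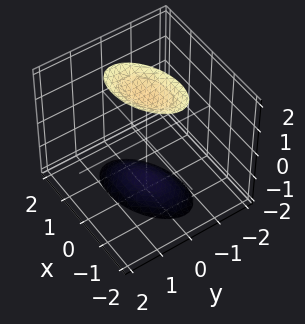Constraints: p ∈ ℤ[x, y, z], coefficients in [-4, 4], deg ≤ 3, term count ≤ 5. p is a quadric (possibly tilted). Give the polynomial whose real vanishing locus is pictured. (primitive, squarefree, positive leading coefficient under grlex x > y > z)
(a) I count 2 distinct pieces.
(b) Degree: a generic line meets the surface in up to 2 points, so deg p = 2.
(c) Reading off the gridlines: the surface avoids every integer y-axis point in the box; the surface avoids every integer x-axis point in the box.
(d) Assembling these constraints gives the stated polynomial.

x^2 - x*y + 2*y^2 - z^2 + 3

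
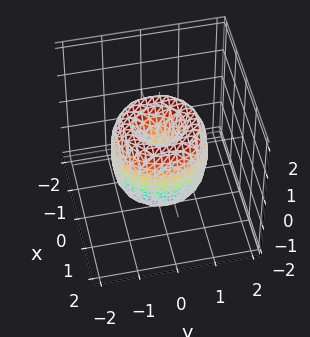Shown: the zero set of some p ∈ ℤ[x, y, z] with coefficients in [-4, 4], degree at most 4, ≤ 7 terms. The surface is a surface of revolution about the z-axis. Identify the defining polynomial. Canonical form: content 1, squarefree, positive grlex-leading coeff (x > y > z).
deg p = 4. No degree-3 surface has this shape.
Symmetry: the z-axis is an axis of rotation, so x and y enter only as x² + y².
Against the integer gridlines: it meets the y-axis at y = 0 (among the integer gridlines); one z-axis crossing is at z = 0; one x-axis crossing is at x = 0.
The integer polynomial consistent with all of this is the stated p.

2*x^4 + 4*x^2*y^2 + 2*y^4 - 3*x^2 - 3*y^2 + z^2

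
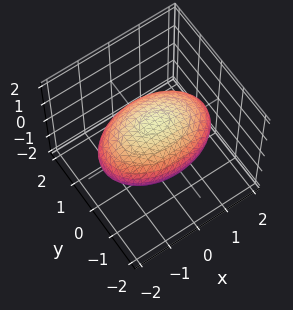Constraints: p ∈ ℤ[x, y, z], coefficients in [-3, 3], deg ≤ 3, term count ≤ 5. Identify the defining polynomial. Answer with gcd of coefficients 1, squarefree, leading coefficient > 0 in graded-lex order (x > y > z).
First, deg p = 2.
Then, symmetries: it's symmetric under z → −z, forcing even powers of z; it's symmetric under y → −y, forcing even powers of y; mirror symmetry x ↦ −x ⇒ only even powers of x.
Next, observable constraints: among the integer gridlines, it crosses the z-axis at z ∈ {-1, 1}.
Finally, matching integer coefficients to the picture gives p.

x^2 + 2*y^2 + 3*z^2 - 3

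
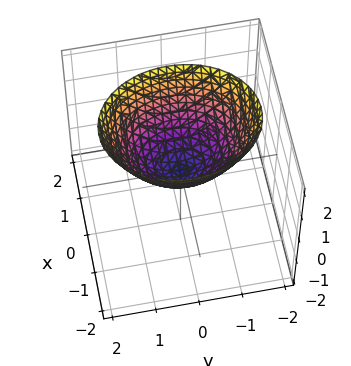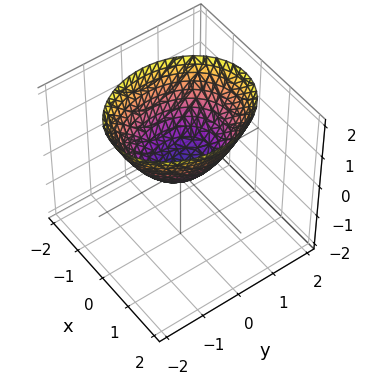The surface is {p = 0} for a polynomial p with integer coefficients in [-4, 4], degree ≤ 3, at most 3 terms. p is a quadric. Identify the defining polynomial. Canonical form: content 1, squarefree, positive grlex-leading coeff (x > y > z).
1. Degree: a paraboloid; a quadric, so deg p = 2.
2. Symmetries: the x ↦ −x reflection is a symmetry, so x appears only in even powers; the y ↦ −y reflection is a symmetry, so y appears only in even powers.
3. From the visible intercepts: it meets the x-axis at x = 0 (among the integer gridlines); it meets the z-axis at z = 0 (among the integer gridlines); it meets the y-axis at y = 0 (among the integer gridlines).
4. Putting this together gives p.

3*x^2 + 2*y^2 - 3*z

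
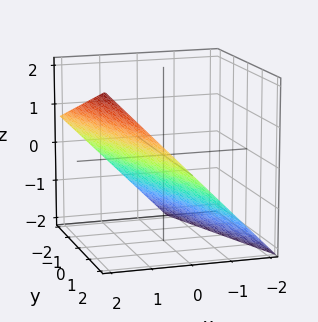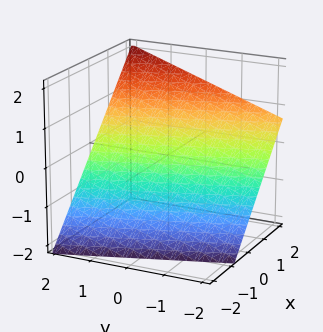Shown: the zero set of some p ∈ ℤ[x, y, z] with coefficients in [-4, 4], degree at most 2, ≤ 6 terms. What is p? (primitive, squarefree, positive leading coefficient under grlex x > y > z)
3*x + y - 3*z - 2

Degree: every cross-section is a straight line — this is a plane, so deg p = 1.
From the axis intercepts and sections: it crosses the y-axis at the gridline y = 2.
The integer polynomial consistent with all of this is the stated p.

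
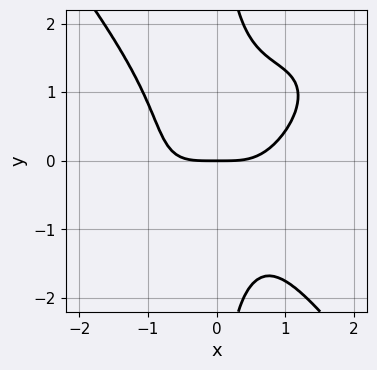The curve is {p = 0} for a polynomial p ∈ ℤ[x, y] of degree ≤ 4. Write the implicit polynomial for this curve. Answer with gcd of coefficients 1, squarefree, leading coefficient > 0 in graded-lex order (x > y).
2*x^4 - 2*x^3*y + 2*x*y^3 - 3*y

1. The degree is 4 — a generic line meets the curve in up to 4 points.
2. From the visible intercepts: it meets the y-axis at y = 0 (among the integer gridlines); one x-axis crossing is at x = 0.
3. Matching integer coefficients to the picture gives p.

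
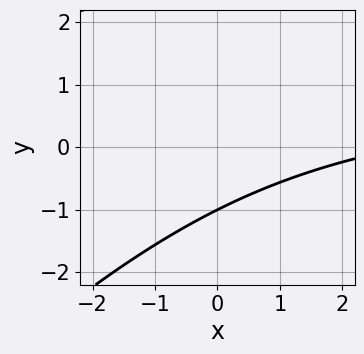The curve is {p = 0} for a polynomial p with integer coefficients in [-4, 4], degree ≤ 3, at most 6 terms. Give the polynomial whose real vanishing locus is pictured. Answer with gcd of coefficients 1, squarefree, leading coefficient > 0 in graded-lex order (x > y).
(a) Degree: no degree-1 curve has this shape, so deg p = 2.
(b) From the visible intercepts: the curve avoids every integer x-axis point in the box; one y-axis crossing is at y = -1.
(c) Solving for integer coefficients yields p as stated.

x*y - y^2 - x + 2*y + 3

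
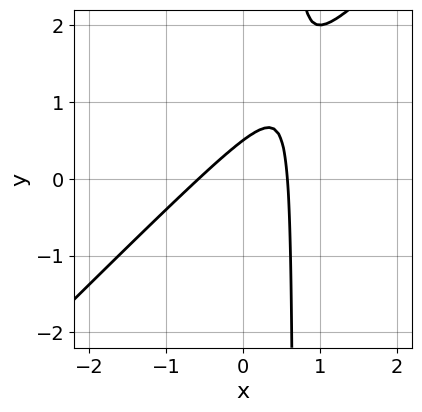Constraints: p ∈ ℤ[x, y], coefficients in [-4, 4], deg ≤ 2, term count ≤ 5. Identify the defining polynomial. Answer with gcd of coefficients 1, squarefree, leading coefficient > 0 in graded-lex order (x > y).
3*x^2 - 3*x*y + 2*y - 1

1. Degree: the shape is more complex than any degree-1 curve, so deg p = 2.
2. Solving for integer coefficients yields p as stated.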